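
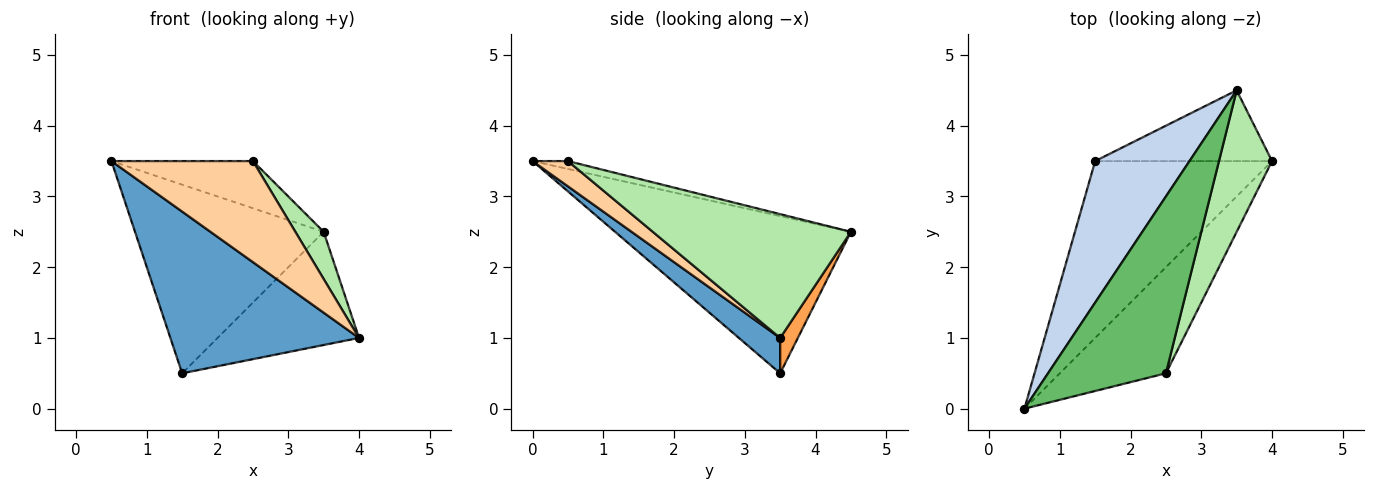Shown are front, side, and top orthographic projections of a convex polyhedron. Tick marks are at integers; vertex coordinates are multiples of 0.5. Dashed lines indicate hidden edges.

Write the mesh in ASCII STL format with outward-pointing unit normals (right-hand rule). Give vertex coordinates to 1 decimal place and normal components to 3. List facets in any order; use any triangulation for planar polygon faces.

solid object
 facet normal 0.146 -0.668 -0.730
  outer loop
   vertex 1.5 3.5 0.5
   vertex 4.0 3.5 1.0
   vertex 0.5 0.0 3.5
  endloop
 endfacet
 facet normal -0.707 0.566 0.424
  outer loop
   vertex 3.5 4.5 2.5
   vertex 1.5 3.5 0.5
   vertex 0.5 0.0 3.5
  endloop
 endfacet
 facet normal 0.105 0.843 -0.527
  outer loop
   vertex 3.5 4.5 2.5
   vertex 4.0 3.5 1.0
   vertex 1.5 3.5 0.5
  endloop
 endfacet
 facet normal 0.170 -0.680 -0.714
  outer loop
   vertex 2.5 0.5 3.5
   vertex 0.5 0.0 3.5
   vertex 4.0 3.5 1.0
  endloop
 endfacet
 facet normal -0.064 0.257 0.964
  outer loop
   vertex 2.5 0.5 3.5
   vertex 3.5 4.5 2.5
   vertex 0.5 0.0 3.5
  endloop
 endfacet
 facet normal 0.911 -0.130 0.391
  outer loop
   vertex 2.5 0.5 3.5
   vertex 4.0 3.5 1.0
   vertex 3.5 4.5 2.5
  endloop
 endfacet
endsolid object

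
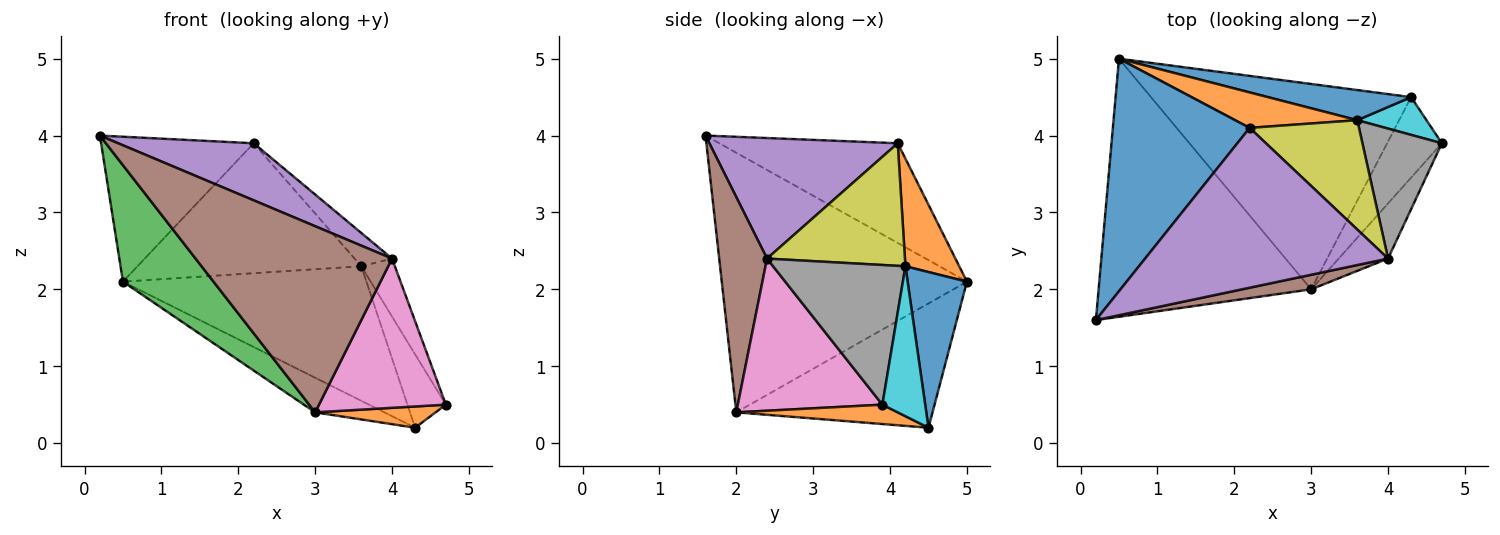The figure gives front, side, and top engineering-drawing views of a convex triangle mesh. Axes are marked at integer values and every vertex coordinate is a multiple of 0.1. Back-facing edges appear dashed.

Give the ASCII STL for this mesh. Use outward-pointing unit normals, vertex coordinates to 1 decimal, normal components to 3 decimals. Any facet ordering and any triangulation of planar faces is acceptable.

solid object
 facet normal -0.526 0.450 0.722
  outer loop
   vertex 2.2 4.1 3.9
   vertex 0.5 5.0 2.1
   vertex 0.2 1.6 4.0
  endloop
 endfacet
 facet normal 0.324 -0.242 -0.915
  outer loop
   vertex 3.0 2.0 0.4
   vertex 4.3 4.5 0.2
   vertex 4.7 3.9 0.5
  endloop
 endfacet
 facet normal -0.744 -0.275 -0.609
  outer loop
   vertex 3.0 2.0 0.4
   vertex 0.2 1.6 4.0
   vertex 0.5 5.0 2.1
  endloop
 endfacet
 facet normal -0.426 0.150 -0.892
  outer loop
   vertex 3.0 2.0 0.4
   vertex 0.5 5.0 2.1
   vertex 4.3 4.5 0.2
  endloop
 endfacet
 facet normal 0.423 -0.305 0.853
  outer loop
   vertex 4.0 2.4 2.4
   vertex 2.2 4.1 3.9
   vertex 0.2 1.6 4.0
  endloop
 endfacet
 facet normal 0.236 -0.969 0.076
  outer loop
   vertex 4.0 2.4 2.4
   vertex 0.2 1.6 4.0
   vertex 3.0 2.0 0.4
  endloop
 endfacet
 facet normal 0.730 -0.641 -0.237
  outer loop
   vertex 4.0 2.4 2.4
   vertex 3.0 2.0 0.4
   vertex 4.7 3.9 0.5
  endloop
 endfacet
 facet normal 0.849 0.215 0.483
  outer loop
   vertex 3.6 4.2 2.3
   vertex 4.0 2.4 2.4
   vertex 4.7 3.9 0.5
  endloop
 endfacet
 facet normal 0.731 0.199 0.652
  outer loop
   vertex 3.6 4.2 2.3
   vertex 2.2 4.1 3.9
   vertex 4.0 2.4 2.4
  endloop
 endfacet
 facet normal 0.704 0.632 0.325
  outer loop
   vertex 3.6 4.2 2.3
   vertex 4.7 3.9 0.5
   vertex 4.3 4.5 0.2
  endloop
 endfacet
 facet normal 0.231 0.949 0.213
  outer loop
   vertex 3.6 4.2 2.3
   vertex 4.3 4.5 0.2
   vertex 0.5 5.0 2.1
  endloop
 endfacet
 facet normal 0.226 0.940 0.256
  outer loop
   vertex 3.6 4.2 2.3
   vertex 0.5 5.0 2.1
   vertex 2.2 4.1 3.9
  endloop
 endfacet
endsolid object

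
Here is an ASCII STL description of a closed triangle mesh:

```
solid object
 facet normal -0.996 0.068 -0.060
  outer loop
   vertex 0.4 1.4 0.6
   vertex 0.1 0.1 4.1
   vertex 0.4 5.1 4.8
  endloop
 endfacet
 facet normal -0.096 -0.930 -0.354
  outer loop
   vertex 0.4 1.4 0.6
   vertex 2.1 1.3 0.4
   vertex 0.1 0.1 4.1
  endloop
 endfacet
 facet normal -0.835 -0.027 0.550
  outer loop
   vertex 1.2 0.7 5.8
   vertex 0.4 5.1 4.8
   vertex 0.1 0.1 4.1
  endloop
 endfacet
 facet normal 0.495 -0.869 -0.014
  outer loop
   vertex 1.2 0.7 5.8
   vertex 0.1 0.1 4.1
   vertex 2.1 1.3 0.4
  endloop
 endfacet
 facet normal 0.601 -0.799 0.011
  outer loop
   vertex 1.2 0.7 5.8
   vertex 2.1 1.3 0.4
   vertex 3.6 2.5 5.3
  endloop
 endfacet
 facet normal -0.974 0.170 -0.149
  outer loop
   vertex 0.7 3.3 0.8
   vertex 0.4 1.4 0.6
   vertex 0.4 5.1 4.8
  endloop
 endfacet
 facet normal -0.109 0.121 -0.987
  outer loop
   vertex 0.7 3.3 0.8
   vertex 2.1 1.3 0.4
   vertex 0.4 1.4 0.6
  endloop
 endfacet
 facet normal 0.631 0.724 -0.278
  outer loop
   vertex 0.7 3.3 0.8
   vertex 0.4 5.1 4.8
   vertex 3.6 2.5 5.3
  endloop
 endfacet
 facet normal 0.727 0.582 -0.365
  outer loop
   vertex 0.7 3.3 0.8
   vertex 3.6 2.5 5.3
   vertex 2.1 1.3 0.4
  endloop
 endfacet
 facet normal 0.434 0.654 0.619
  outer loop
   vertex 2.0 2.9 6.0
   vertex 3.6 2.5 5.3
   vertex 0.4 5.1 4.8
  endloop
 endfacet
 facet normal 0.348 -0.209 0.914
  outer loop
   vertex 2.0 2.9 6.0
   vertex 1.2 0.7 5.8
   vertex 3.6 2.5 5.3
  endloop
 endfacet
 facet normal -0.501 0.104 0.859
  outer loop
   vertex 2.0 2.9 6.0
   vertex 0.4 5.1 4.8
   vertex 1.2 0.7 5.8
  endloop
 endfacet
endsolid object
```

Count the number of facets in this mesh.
12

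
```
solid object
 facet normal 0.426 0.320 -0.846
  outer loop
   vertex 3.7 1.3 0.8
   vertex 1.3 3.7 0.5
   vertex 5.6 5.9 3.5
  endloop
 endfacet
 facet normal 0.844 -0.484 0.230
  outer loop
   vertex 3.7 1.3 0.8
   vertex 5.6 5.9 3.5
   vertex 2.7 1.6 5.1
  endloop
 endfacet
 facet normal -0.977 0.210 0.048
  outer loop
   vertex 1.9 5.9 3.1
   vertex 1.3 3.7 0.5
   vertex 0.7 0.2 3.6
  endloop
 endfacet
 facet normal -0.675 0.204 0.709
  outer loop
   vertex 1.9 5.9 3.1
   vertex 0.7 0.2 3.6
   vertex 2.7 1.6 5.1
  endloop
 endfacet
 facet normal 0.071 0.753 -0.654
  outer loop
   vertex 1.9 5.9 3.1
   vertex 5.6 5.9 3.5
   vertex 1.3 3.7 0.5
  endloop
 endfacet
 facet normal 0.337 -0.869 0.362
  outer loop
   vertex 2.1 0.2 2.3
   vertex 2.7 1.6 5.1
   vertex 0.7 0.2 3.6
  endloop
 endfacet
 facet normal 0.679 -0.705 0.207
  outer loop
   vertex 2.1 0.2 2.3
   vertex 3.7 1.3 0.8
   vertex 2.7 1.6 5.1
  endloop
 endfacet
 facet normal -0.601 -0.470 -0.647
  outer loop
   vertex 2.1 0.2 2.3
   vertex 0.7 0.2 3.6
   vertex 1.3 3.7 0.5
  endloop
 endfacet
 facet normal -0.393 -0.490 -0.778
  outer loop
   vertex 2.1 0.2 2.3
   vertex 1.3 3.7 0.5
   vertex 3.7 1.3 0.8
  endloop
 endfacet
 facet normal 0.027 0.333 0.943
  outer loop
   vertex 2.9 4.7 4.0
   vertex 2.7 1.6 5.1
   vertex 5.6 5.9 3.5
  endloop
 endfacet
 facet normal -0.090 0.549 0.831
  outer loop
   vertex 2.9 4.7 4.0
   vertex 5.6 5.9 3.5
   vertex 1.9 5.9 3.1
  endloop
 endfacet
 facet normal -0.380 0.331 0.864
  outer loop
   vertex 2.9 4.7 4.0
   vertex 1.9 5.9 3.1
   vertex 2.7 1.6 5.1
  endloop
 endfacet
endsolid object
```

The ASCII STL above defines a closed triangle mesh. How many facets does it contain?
12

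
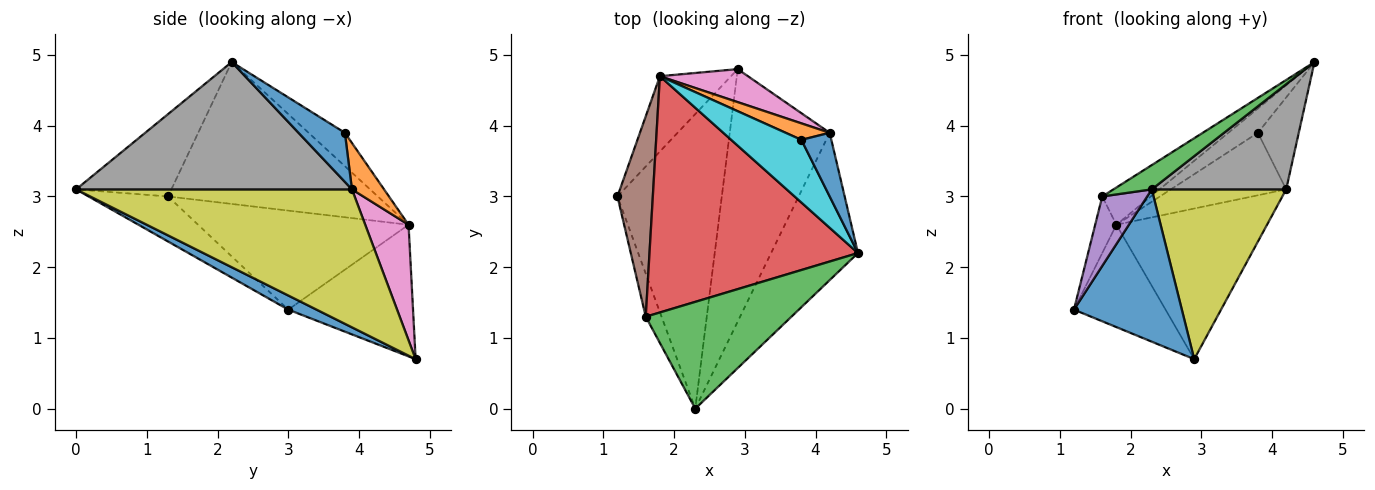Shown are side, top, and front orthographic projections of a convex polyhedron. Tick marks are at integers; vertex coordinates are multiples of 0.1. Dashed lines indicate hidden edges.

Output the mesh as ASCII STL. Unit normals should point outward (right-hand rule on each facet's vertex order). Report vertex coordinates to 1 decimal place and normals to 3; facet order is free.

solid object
 facet normal 0.120 -0.456 -0.882
  outer loop
   vertex 2.9 4.8 0.7
   vertex 2.3 0.0 3.1
   vertex 1.2 3.0 1.4
  endloop
 endfacet
 facet normal -0.739 0.543 -0.399
  outer loop
   vertex 1.8 4.7 2.6
   vertex 2.9 4.8 0.7
   vertex 1.2 3.0 1.4
  endloop
 endfacet
 facet normal -0.483 -0.194 0.854
  outer loop
   vertex 1.6 1.3 3.0
   vertex 2.3 0.0 3.1
   vertex 4.6 2.2 4.9
  endloop
 endfacet
 facet normal -0.558 0.129 0.820
  outer loop
   vertex 1.6 1.3 3.0
   vertex 4.6 2.2 4.9
   vertex 1.8 4.7 2.6
  endloop
 endfacet
 facet normal -0.833 -0.471 -0.292
  outer loop
   vertex 1.6 1.3 3.0
   vertex 1.2 3.0 1.4
   vertex 2.3 0.0 3.1
  endloop
 endfacet
 facet normal -0.938 0.095 0.335
  outer loop
   vertex 1.6 1.3 3.0
   vertex 1.8 4.7 2.6
   vertex 1.2 3.0 1.4
  endloop
 endfacet
 facet normal 0.271 0.940 0.206
  outer loop
   vertex 4.2 3.9 3.1
   vertex 2.9 4.8 0.7
   vertex 1.8 4.7 2.6
  endloop
 endfacet
 facet normal 0.766 -0.373 -0.523
  outer loop
   vertex 4.2 3.9 3.1
   vertex 4.6 2.2 4.9
   vertex 2.3 0.0 3.1
  endloop
 endfacet
 facet normal 0.753 -0.367 -0.546
  outer loop
   vertex 4.2 3.9 3.1
   vertex 2.3 0.0 3.1
   vertex 2.9 4.8 0.7
  endloop
 endfacet
 facet normal -0.406 0.330 0.852
  outer loop
   vertex 3.8 3.8 3.9
   vertex 1.8 4.7 2.6
   vertex 4.6 2.2 4.9
  endloop
 endfacet
 facet normal 0.682 0.601 0.416
  outer loop
   vertex 3.8 3.8 3.9
   vertex 4.6 2.2 4.9
   vertex 4.2 3.9 3.1
  endloop
 endfacet
 facet normal 0.260 0.934 0.247
  outer loop
   vertex 3.8 3.8 3.9
   vertex 4.2 3.9 3.1
   vertex 1.8 4.7 2.6
  endloop
 endfacet
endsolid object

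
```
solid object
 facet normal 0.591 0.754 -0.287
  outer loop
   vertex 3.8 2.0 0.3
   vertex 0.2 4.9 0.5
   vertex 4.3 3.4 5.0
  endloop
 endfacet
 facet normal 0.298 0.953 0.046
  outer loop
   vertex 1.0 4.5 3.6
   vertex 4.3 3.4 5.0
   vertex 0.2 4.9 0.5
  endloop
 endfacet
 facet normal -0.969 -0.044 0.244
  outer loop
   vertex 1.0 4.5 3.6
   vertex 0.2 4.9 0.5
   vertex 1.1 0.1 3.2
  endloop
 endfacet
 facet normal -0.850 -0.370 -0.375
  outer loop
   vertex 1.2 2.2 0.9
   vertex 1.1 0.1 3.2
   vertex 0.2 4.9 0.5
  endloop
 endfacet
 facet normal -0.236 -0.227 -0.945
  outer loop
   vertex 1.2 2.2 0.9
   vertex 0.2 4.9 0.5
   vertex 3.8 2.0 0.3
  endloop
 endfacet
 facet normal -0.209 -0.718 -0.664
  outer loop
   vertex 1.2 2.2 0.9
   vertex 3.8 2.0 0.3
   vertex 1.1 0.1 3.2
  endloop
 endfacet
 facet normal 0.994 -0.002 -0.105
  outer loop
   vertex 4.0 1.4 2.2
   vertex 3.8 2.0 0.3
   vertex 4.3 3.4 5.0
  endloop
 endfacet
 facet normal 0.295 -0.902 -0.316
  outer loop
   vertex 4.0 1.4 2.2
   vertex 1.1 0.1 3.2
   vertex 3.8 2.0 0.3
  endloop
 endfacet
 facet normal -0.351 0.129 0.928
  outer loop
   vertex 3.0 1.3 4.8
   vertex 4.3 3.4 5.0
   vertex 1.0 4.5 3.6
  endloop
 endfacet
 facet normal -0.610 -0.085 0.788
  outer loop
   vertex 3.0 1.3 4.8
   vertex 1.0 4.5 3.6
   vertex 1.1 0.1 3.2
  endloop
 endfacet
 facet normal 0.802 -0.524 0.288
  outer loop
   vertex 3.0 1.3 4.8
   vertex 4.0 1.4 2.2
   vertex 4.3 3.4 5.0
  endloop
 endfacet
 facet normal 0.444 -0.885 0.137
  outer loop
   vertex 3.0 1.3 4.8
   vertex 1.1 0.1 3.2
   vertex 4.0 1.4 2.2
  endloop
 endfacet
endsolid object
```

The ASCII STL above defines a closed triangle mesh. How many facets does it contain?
12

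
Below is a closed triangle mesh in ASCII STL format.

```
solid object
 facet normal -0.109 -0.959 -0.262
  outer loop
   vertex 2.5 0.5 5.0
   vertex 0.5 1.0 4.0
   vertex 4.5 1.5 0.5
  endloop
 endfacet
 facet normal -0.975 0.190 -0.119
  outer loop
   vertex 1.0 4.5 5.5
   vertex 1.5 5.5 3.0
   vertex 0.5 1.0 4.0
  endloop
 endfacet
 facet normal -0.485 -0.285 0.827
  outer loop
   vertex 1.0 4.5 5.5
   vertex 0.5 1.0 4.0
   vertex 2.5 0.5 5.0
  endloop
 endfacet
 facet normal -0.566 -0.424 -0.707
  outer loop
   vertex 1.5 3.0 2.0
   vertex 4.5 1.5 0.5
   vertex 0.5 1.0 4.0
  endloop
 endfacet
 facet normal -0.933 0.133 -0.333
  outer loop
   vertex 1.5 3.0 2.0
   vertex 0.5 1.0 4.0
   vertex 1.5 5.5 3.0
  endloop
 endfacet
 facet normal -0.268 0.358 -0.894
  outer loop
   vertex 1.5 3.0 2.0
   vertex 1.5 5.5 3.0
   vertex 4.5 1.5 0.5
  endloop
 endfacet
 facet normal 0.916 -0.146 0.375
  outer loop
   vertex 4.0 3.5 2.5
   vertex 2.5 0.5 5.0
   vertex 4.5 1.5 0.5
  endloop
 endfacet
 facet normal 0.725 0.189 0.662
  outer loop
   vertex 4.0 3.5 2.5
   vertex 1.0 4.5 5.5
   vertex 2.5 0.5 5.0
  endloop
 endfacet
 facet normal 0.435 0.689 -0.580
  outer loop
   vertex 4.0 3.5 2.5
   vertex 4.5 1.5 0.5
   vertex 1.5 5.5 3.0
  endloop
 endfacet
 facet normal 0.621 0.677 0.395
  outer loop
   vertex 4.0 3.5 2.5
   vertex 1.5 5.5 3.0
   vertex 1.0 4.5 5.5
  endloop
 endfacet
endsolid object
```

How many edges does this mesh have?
15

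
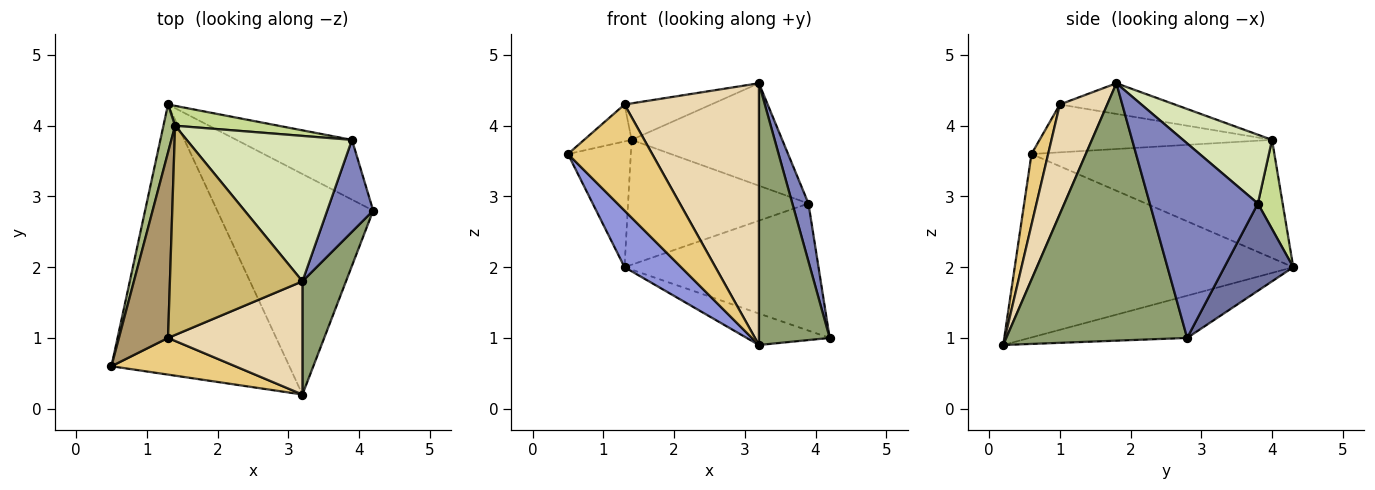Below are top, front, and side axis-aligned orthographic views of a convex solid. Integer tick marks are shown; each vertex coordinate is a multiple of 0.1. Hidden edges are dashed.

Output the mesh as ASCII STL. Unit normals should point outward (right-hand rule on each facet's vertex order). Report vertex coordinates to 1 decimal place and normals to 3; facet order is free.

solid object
 facet normal 0.306 0.862 -0.405
  outer loop
   vertex 3.9 3.8 2.9
   vertex 4.2 2.8 1.0
   vertex 1.3 4.3 2.0
  endloop
 endfacet
 facet normal 0.963 -0.144 0.228
  outer loop
   vertex 3.9 3.8 2.9
   vertex 3.2 1.8 4.6
   vertex 4.2 2.8 1.0
  endloop
 endfacet
 facet normal -0.710 -0.144 -0.689
  outer loop
   vertex 3.2 0.2 0.9
   vertex 0.5 0.6 3.6
   vertex 1.3 4.3 2.0
  endloop
 endfacet
 facet normal -0.259 0.136 -0.956
  outer loop
   vertex 3.2 0.2 0.9
   vertex 1.3 4.3 2.0
   vertex 4.2 2.8 1.0
  endloop
 endfacet
 facet normal 0.920 -0.360 0.156
  outer loop
   vertex 3.2 0.2 0.9
   vertex 4.2 2.8 1.0
   vertex 3.2 1.8 4.6
  endloop
 endfacet
 facet normal -0.964 0.249 0.095
  outer loop
   vertex 1.4 4.0 3.8
   vertex 1.3 4.3 2.0
   vertex 0.5 0.6 3.6
  endloop
 endfacet
 facet normal 0.134 0.979 0.156
  outer loop
   vertex 1.4 4.0 3.8
   vertex 3.9 3.8 2.9
   vertex 1.3 4.3 2.0
  endloop
 endfacet
 facet normal 0.322 0.545 0.774
  outer loop
   vertex 1.4 4.0 3.8
   vertex 3.2 1.8 4.6
   vertex 3.9 3.8 2.9
  endloop
 endfacet
 facet normal -0.691 0.141 0.709
  outer loop
   vertex 1.3 1.0 4.3
   vertex 1.4 4.0 3.8
   vertex 0.5 0.6 3.6
  endloop
 endfacet
 facet normal -0.222 0.167 0.961
  outer loop
   vertex 1.3 1.0 4.3
   vertex 3.2 1.8 4.6
   vertex 1.4 4.0 3.8
  endloop
 endfacet
 facet normal 0.184 -0.929 0.321
  outer loop
   vertex 1.3 1.0 4.3
   vertex 0.5 0.6 3.6
   vertex 3.2 0.2 0.9
  endloop
 endfacet
 facet normal 0.308 -0.873 0.378
  outer loop
   vertex 1.3 1.0 4.3
   vertex 3.2 0.2 0.9
   vertex 3.2 1.8 4.6
  endloop
 endfacet
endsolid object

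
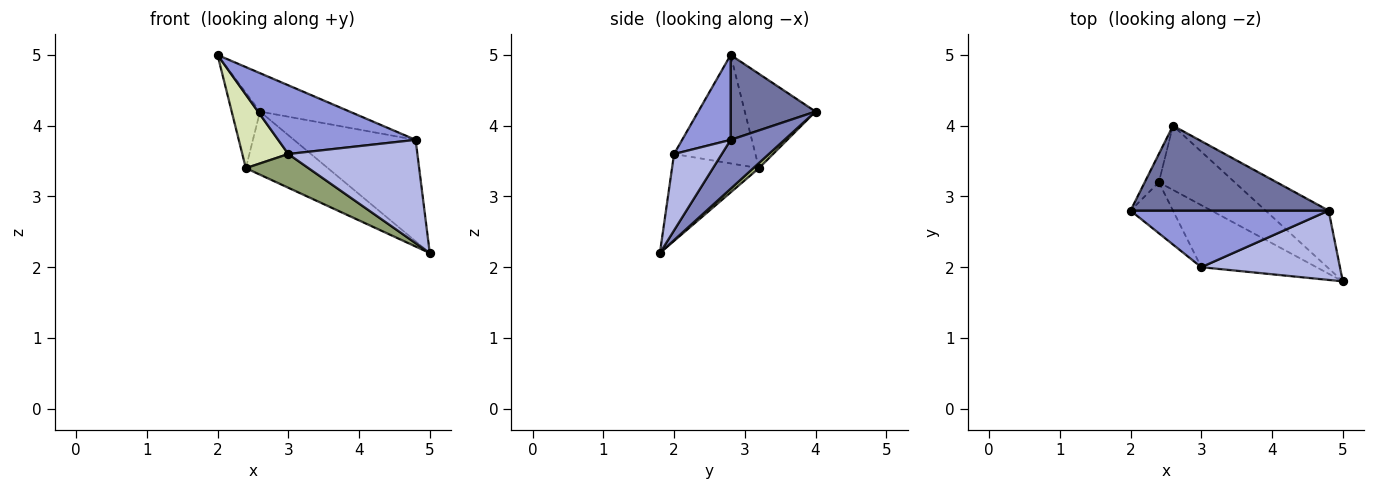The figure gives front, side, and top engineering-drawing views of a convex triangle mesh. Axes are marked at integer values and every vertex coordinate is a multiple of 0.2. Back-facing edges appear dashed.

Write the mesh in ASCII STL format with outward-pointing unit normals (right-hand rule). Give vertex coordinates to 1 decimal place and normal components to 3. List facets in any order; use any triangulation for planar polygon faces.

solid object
 facet normal 0.364 0.384 0.849
  outer loop
   vertex 4.8 2.8 3.8
   vertex 2.6 4.0 4.2
   vertex 2.0 2.8 5.0
  endloop
 endfacet
 facet normal 0.358 0.811 -0.462
  outer loop
   vertex 4.8 2.8 3.8
   vertex 5.0 1.8 2.2
   vertex 2.6 4.0 4.2
  endloop
 endfacet
 facet normal 0.263 -0.745 0.613
  outer loop
   vertex 3.0 2.0 3.6
   vertex 4.8 2.8 3.8
   vertex 2.0 2.8 5.0
  endloop
 endfacet
 facet normal 0.294 -0.794 0.533
  outer loop
   vertex 3.0 2.0 3.6
   vertex 5.0 1.8 2.2
   vertex 4.8 2.8 3.8
  endloop
 endfacet
 facet normal -0.552 -0.398 -0.732
  outer loop
   vertex 2.4 3.2 3.4
   vertex 5.0 1.8 2.2
   vertex 3.0 2.0 3.6
  endloop
 endfacet
 facet normal 0.048 0.700 -0.712
  outer loop
   vertex 2.4 3.2 3.4
   vertex 2.6 4.0 4.2
   vertex 5.0 1.8 2.2
  endloop
 endfacet
 facet normal -0.920 0.368 -0.138
  outer loop
   vertex 2.4 3.2 3.4
   vertex 2.0 2.8 5.0
   vertex 2.6 4.0 4.2
  endloop
 endfacet
 facet normal -0.824 -0.466 -0.322
  outer loop
   vertex 2.4 3.2 3.4
   vertex 3.0 2.0 3.6
   vertex 2.0 2.8 5.0
  endloop
 endfacet
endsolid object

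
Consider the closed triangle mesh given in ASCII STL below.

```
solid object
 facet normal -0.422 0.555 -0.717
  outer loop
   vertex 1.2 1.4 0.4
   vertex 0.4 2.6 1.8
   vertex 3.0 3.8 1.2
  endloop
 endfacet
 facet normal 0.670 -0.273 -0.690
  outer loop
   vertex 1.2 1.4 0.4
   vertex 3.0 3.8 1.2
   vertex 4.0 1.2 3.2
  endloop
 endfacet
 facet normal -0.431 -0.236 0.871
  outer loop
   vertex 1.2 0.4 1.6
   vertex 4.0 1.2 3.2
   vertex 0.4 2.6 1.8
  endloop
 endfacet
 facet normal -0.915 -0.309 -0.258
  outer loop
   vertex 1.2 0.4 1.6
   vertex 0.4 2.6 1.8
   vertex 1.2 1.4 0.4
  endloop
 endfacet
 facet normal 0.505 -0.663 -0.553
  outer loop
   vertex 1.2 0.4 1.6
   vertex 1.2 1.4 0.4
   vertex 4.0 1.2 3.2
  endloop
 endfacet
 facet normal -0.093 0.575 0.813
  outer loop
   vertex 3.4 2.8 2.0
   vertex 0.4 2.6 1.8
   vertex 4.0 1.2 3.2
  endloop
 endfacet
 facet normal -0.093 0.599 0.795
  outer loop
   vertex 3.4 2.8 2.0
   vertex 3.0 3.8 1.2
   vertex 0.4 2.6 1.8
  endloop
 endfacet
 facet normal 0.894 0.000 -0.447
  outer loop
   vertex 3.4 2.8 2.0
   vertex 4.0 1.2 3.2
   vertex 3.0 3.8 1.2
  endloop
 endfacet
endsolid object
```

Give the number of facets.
8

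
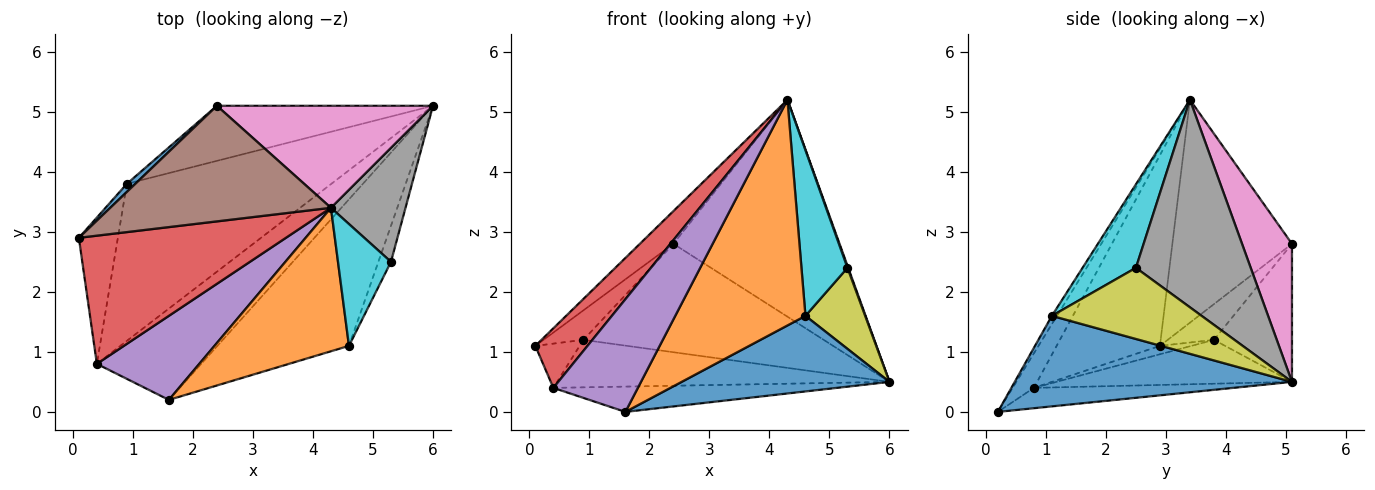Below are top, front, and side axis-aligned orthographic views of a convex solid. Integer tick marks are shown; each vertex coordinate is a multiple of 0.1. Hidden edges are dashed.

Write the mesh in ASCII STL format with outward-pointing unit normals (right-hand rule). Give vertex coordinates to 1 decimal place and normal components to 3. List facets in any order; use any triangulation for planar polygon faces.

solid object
 facet normal 0.522 -0.391 -0.758
  outer loop
   vertex 4.6 1.1 1.6
   vertex 1.6 0.2 0.0
   vertex 6.0 5.1 0.5
  endloop
 endfacet
 facet normal -0.033 -0.843 0.536
  outer loop
   vertex 4.6 1.1 1.6
   vertex 4.3 3.4 5.2
   vertex 1.6 0.2 0.0
  endloop
 endfacet
 facet normal -0.185 0.262 -0.947
  outer loop
   vertex 0.4 0.8 0.4
   vertex 6.0 5.1 0.5
   vertex 1.6 0.2 0.0
  endloop
 endfacet
 facet normal -0.641 -0.324 0.696
  outer loop
   vertex 0.4 0.8 0.4
   vertex 4.3 3.4 5.2
   vertex 0.1 2.9 1.1
  endloop
 endfacet
 facet normal -0.198 -0.786 0.586
  outer loop
   vertex 0.4 0.8 0.4
   vertex 1.6 0.2 0.0
   vertex 4.3 3.4 5.2
  endloop
 endfacet
 facet normal -0.697 0.195 0.690
  outer loop
   vertex 2.4 5.1 2.8
   vertex 0.1 2.9 1.1
   vertex 4.3 3.4 5.2
  endloop
 endfacet
 facet normal 0.262 0.873 0.411
  outer loop
   vertex 2.4 5.1 2.8
   vertex 4.3 3.4 5.2
   vertex 6.0 5.1 0.5
  endloop
 endfacet
 facet normal 0.941 -0.006 0.338
  outer loop
   vertex 5.3 2.5 2.4
   vertex 6.0 5.1 0.5
   vertex 4.3 3.4 5.2
  endloop
 endfacet
 facet normal 0.917 -0.365 -0.162
  outer loop
   vertex 5.3 2.5 2.4
   vertex 4.6 1.1 1.6
   vertex 6.0 5.1 0.5
  endloop
 endfacet
 facet normal 0.683 -0.589 0.433
  outer loop
   vertex 5.3 2.5 2.4
   vertex 4.3 3.4 5.2
   vertex 4.6 1.1 1.6
  endloop
 endfacet
 facet normal -0.745 0.643 0.176
  outer loop
   vertex 0.9 3.8 1.2
   vertex 0.1 2.9 1.1
   vertex 2.4 5.1 2.8
  endloop
 endfacet
 facet normal -0.278 0.856 -0.435
  outer loop
   vertex 0.9 3.8 1.2
   vertex 2.4 5.1 2.8
   vertex 6.0 5.1 0.5
  endloop
 endfacet
 facet normal -0.202 0.284 -0.937
  outer loop
   vertex 0.9 3.8 1.2
   vertex 0.4 0.8 0.4
   vertex 0.1 2.9 1.1
  endloop
 endfacet
 facet normal -0.201 0.284 -0.938
  outer loop
   vertex 0.9 3.8 1.2
   vertex 6.0 5.1 0.5
   vertex 0.4 0.8 0.4
  endloop
 endfacet
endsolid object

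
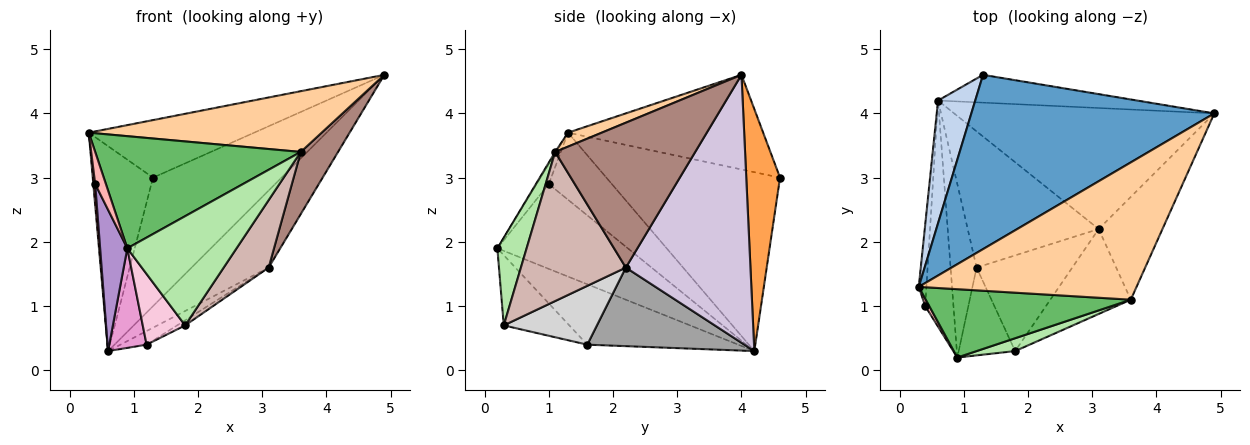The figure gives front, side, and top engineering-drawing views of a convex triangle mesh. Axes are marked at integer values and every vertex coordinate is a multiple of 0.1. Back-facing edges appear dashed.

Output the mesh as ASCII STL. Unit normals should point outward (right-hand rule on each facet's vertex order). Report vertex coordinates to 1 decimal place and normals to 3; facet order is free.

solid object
 facet normal -0.347 0.294 0.891
  outer loop
   vertex 1.3 4.6 3.0
   vertex 0.3 1.3 3.7
   vertex 4.9 4.0 4.6
  endloop
 endfacet
 facet normal -0.927 0.322 0.193
  outer loop
   vertex 1.3 4.6 3.0
   vertex 0.6 4.2 0.3
   vertex 0.3 1.3 3.7
  endloop
 endfacet
 facet normal 0.249 0.947 -0.205
  outer loop
   vertex 1.3 4.6 3.0
   vertex 4.9 4.0 4.6
   vertex 0.6 4.2 0.3
  endloop
 endfacet
 facet normal 0.059 -0.404 0.913
  outer loop
   vertex 3.6 1.1 3.4
   vertex 4.9 4.0 4.6
   vertex 0.3 1.3 3.7
  endloop
 endfacet
 facet normal -0.004 -0.854 0.520
  outer loop
   vertex 3.6 1.1 3.4
   vertex 0.3 1.3 3.7
   vertex 0.9 0.2 1.9
  endloop
 endfacet
 facet normal 0.257 -0.960 0.113
  outer loop
   vertex 3.6 1.1 3.4
   vertex 0.9 0.2 1.9
   vertex 1.8 0.3 0.7
  endloop
 endfacet
 facet normal -0.993 -0.030 -0.113
  outer loop
   vertex 0.4 1.0 2.9
   vertex 0.3 1.3 3.7
   vertex 0.6 4.2 0.3
  endloop
 endfacet
 facet normal -0.741 -0.654 0.153
  outer loop
   vertex 0.4 1.0 2.9
   vertex 0.9 0.2 1.9
   vertex 0.3 1.3 3.7
  endloop
 endfacet
 facet normal -0.931 -0.194 -0.310
  outer loop
   vertex 0.4 1.0 2.9
   vertex 0.6 4.2 0.3
   vertex 0.9 0.2 1.9
  endloop
 endfacet
 facet normal 0.656 0.406 -0.637
  outer loop
   vertex 3.1 2.2 1.6
   vertex 0.6 4.2 0.3
   vertex 4.9 4.0 4.6
  endloop
 endfacet
 facet normal 0.889 -0.237 -0.392
  outer loop
   vertex 3.1 2.2 1.6
   vertex 4.9 4.0 4.6
   vertex 3.6 1.1 3.4
  endloop
 endfacet
 facet normal 0.823 -0.353 -0.444
  outer loop
   vertex 3.1 2.2 1.6
   vertex 3.6 1.1 3.4
   vertex 1.8 0.3 0.7
  endloop
 endfacet
 facet normal -0.896 -0.222 -0.386
  outer loop
   vertex 1.2 1.6 0.4
   vertex 0.9 0.2 1.9
   vertex 0.6 4.2 0.3
  endloop
 endfacet
 facet normal -0.696 -0.450 -0.559
  outer loop
   vertex 1.2 1.6 0.4
   vertex 1.8 0.3 0.7
   vertex 0.9 0.2 1.9
  endloop
 endfacet
 facet normal 0.513 0.085 -0.854
  outer loop
   vertex 1.2 1.6 0.4
   vertex 0.6 4.2 0.3
   vertex 3.1 2.2 1.6
  endloop
 endfacet
 facet normal 0.523 0.045 -0.851
  outer loop
   vertex 1.2 1.6 0.4
   vertex 3.1 2.2 1.6
   vertex 1.8 0.3 0.7
  endloop
 endfacet
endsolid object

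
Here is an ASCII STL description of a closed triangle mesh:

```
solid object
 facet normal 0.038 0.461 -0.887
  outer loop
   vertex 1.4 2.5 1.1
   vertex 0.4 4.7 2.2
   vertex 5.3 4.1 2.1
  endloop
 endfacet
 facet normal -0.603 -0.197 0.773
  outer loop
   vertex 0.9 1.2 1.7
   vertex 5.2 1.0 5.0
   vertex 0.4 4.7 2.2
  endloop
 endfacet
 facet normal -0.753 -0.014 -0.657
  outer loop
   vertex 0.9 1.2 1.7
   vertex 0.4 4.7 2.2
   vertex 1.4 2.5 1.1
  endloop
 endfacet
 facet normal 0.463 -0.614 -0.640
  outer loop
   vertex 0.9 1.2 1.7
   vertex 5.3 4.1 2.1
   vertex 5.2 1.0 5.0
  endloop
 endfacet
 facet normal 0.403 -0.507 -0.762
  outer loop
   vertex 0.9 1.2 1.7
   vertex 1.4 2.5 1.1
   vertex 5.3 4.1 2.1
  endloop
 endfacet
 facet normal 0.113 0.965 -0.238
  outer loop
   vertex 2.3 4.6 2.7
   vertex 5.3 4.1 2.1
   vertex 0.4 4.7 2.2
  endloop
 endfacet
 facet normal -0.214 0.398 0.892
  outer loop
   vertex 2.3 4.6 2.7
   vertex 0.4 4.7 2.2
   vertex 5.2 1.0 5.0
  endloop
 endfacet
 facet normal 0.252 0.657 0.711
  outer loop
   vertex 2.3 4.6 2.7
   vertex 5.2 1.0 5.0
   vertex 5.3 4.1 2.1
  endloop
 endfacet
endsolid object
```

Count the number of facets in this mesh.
8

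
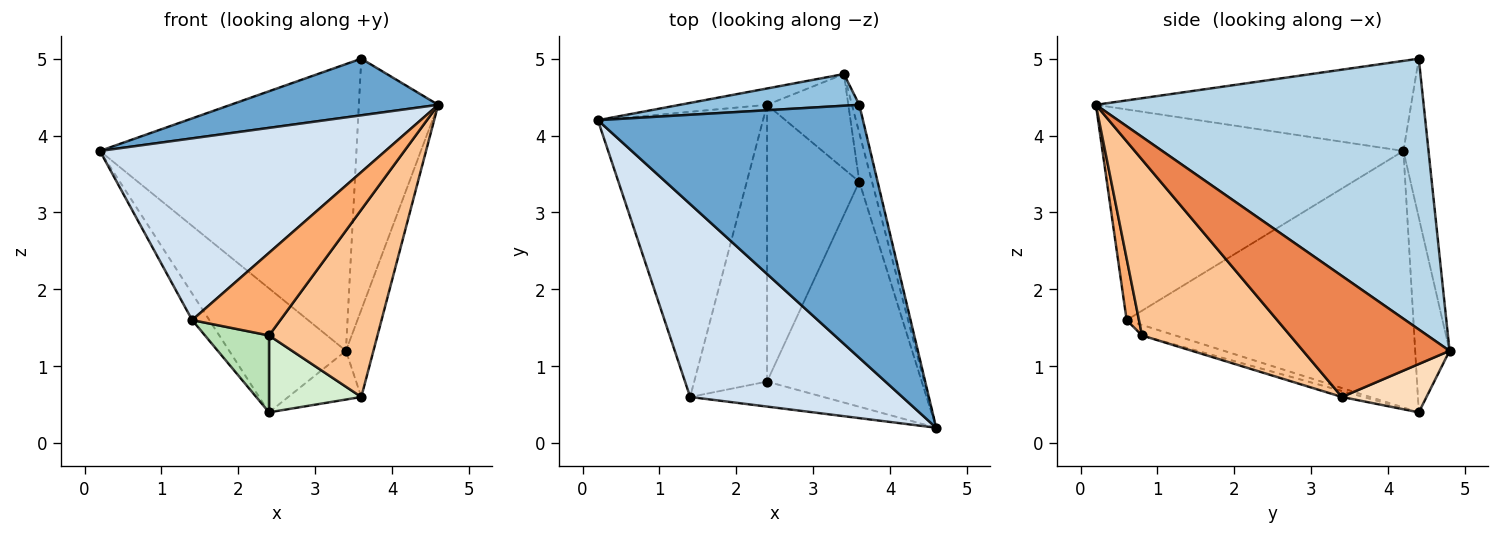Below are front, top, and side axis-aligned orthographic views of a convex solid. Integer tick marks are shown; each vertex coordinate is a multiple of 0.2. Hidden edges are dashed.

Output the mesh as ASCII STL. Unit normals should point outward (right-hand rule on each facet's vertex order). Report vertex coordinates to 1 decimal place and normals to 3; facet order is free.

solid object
 facet normal -0.315 -0.207 0.926
  outer loop
   vertex 3.6 4.4 5.0
   vertex 0.2 4.2 3.8
   vertex 4.6 0.2 4.4
  endloop
 endfacet
 facet normal -0.097 0.989 0.109
  outer loop
   vertex 3.6 4.4 5.0
   vertex 3.4 4.8 1.2
   vertex 0.2 4.2 3.8
  endloop
 endfacet
 facet normal 0.972 0.235 -0.026
  outer loop
   vertex 3.6 4.4 5.0
   vertex 4.6 0.2 4.4
   vertex 3.4 4.8 1.2
  endloop
 endfacet
 facet normal -0.586 -0.556 0.590
  outer loop
   vertex 1.4 0.6 1.6
   vertex 4.6 0.2 4.4
   vertex 0.2 4.2 3.8
  endloop
 endfacet
 facet normal 0.978 0.184 -0.103
  outer loop
   vertex 3.6 3.4 0.6
   vertex 3.4 4.8 1.2
   vertex 4.6 0.2 4.4
  endloop
 endfacet
 facet normal 0.132 -0.949 -0.287
  outer loop
   vertex 2.4 0.8 1.4
   vertex 4.6 0.2 4.4
   vertex 1.4 0.6 1.6
  endloop
 endfacet
 facet normal 0.658 -0.482 -0.579
  outer loop
   vertex 2.4 0.8 1.4
   vertex 3.6 3.4 0.6
   vertex 4.6 0.2 4.4
  endloop
 endfacet
 facet normal 0.468 0.404 -0.786
  outer loop
   vertex 2.4 4.4 0.4
   vertex 3.4 4.8 1.2
   vertex 3.6 3.4 0.6
  endloop
 endfacet
 facet normal -0.280 0.952 -0.125
  outer loop
   vertex 2.4 4.4 0.4
   vertex 0.2 4.2 3.8
   vertex 3.4 4.8 1.2
  endloop
 endfacet
 facet normal -0.840 0.050 -0.540
  outer loop
   vertex 2.4 4.4 0.4
   vertex 1.4 0.6 1.6
   vertex 0.2 4.2 3.8
  endloop
 endfacet
 facet normal -0.138 -0.265 -0.954
  outer loop
   vertex 2.4 4.4 0.4
   vertex 2.4 0.8 1.4
   vertex 1.4 0.6 1.6
  endloop
 endfacet
 facet normal -0.062 -0.267 -0.962
  outer loop
   vertex 2.4 4.4 0.4
   vertex 3.6 3.4 0.6
   vertex 2.4 0.8 1.4
  endloop
 endfacet
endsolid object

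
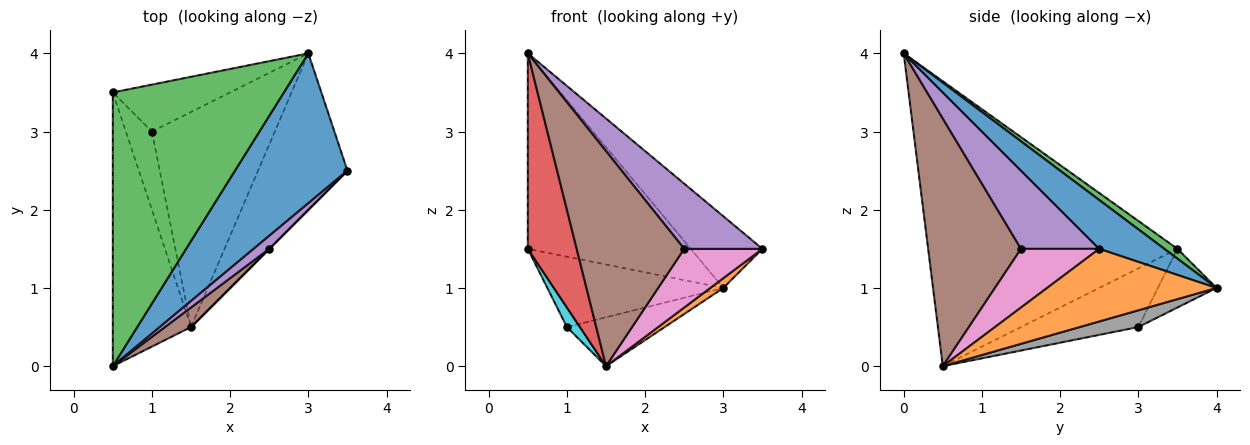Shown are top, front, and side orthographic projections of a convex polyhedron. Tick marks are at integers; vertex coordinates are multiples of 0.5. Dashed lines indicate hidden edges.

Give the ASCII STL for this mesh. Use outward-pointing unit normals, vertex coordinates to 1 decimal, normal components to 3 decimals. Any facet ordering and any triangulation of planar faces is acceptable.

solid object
 facet normal 0.365 0.402 0.840
  outer loop
   vertex 3.0 4.0 1.0
   vertex 0.5 0.0 4.0
   vertex 3.5 2.5 1.5
  endloop
 endfacet
 facet normal 0.630 -0.048 -0.775
  outer loop
   vertex 1.5 0.5 0.0
   vertex 3.0 4.0 1.0
   vertex 3.5 2.5 1.5
  endloop
 endfacet
 facet normal 0.046 0.581 0.813
  outer loop
   vertex 0.5 3.5 1.5
   vertex 0.5 0.0 4.0
   vertex 3.0 4.0 1.0
  endloop
 endfacet
 facet normal -0.948 -0.186 -0.260
  outer loop
   vertex 0.5 3.5 1.5
   vertex 1.5 0.5 0.0
   vertex 0.5 0.0 4.0
  endloop
 endfacet
 facet normal 0.700 -0.700 0.140
  outer loop
   vertex 2.5 1.5 1.5
   vertex 3.5 2.5 1.5
   vertex 0.5 0.0 4.0
  endloop
 endfacet
 facet normal 0.652 -0.755 0.069
  outer loop
   vertex 2.5 1.5 1.5
   vertex 0.5 0.0 4.0
   vertex 1.5 0.5 0.0
  endloop
 endfacet
 facet normal 0.707 -0.707 0.000
  outer loop
   vertex 2.5 1.5 1.5
   vertex 1.5 0.5 0.0
   vertex 3.5 2.5 1.5
  endloop
 endfacet
 facet normal 0.132 0.220 -0.967
  outer loop
   vertex 1.0 3.0 0.5
   vertex 3.0 4.0 1.0
   vertex 1.5 0.5 0.0
  endloop
 endfacet
 facet normal -0.267 0.802 -0.535
  outer loop
   vertex 1.0 3.0 0.5
   vertex 0.5 3.5 1.5
   vertex 3.0 4.0 1.0
  endloop
 endfacet
 facet normal -0.909 -0.101 -0.404
  outer loop
   vertex 1.0 3.0 0.5
   vertex 1.5 0.5 0.0
   vertex 0.5 3.5 1.5
  endloop
 endfacet
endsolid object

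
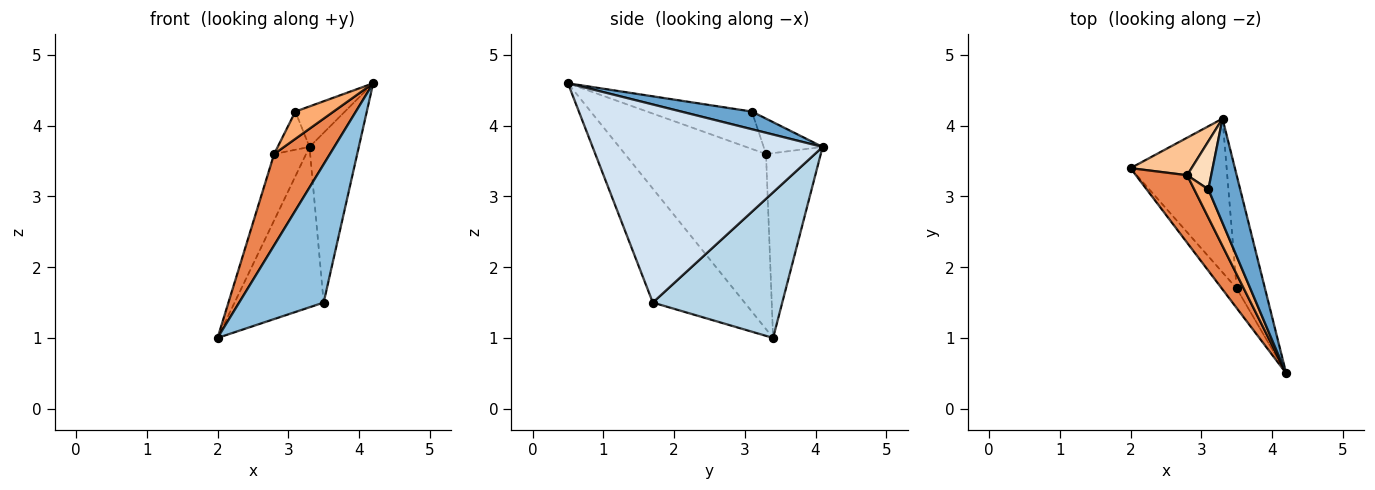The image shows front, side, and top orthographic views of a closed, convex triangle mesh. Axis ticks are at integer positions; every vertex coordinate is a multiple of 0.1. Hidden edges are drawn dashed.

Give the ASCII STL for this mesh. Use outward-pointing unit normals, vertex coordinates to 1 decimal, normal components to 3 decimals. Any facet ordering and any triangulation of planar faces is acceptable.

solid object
 facet normal 0.460 0.322 0.828
  outer loop
   vertex 3.1 3.1 4.2
   vertex 4.2 0.5 4.6
   vertex 3.3 4.1 3.7
  endloop
 endfacet
 facet normal -0.732 -0.674 -0.096
  outer loop
   vertex 3.5 1.7 1.5
   vertex 4.2 0.5 4.6
   vertex 2.0 3.4 1.0
  endloop
 endfacet
 facet normal 0.724 0.498 -0.478
  outer loop
   vertex 3.5 1.7 1.5
   vertex 2.0 3.4 1.0
   vertex 3.3 4.1 3.7
  endloop
 endfacet
 facet normal 0.968 0.208 -0.138
  outer loop
   vertex 3.5 1.7 1.5
   vertex 3.3 4.1 3.7
   vertex 4.2 0.5 4.6
  endloop
 endfacet
 facet normal -0.897 -0.355 0.262
  outer loop
   vertex 2.8 3.3 3.6
   vertex 2.0 3.4 1.0
   vertex 4.2 0.5 4.6
  endloop
 endfacet
 facet normal -0.885 -0.323 0.335
  outer loop
   vertex 2.8 3.3 3.6
   vertex 4.2 0.5 4.6
   vertex 3.1 3.1 4.2
  endloop
 endfacet
 facet normal -0.831 0.485 0.274
  outer loop
   vertex 2.8 3.3 3.6
   vertex 3.3 4.1 3.7
   vertex 2.0 3.4 1.0
  endloop
 endfacet
 facet normal -0.755 0.408 0.513
  outer loop
   vertex 2.8 3.3 3.6
   vertex 3.1 3.1 4.2
   vertex 3.3 4.1 3.7
  endloop
 endfacet
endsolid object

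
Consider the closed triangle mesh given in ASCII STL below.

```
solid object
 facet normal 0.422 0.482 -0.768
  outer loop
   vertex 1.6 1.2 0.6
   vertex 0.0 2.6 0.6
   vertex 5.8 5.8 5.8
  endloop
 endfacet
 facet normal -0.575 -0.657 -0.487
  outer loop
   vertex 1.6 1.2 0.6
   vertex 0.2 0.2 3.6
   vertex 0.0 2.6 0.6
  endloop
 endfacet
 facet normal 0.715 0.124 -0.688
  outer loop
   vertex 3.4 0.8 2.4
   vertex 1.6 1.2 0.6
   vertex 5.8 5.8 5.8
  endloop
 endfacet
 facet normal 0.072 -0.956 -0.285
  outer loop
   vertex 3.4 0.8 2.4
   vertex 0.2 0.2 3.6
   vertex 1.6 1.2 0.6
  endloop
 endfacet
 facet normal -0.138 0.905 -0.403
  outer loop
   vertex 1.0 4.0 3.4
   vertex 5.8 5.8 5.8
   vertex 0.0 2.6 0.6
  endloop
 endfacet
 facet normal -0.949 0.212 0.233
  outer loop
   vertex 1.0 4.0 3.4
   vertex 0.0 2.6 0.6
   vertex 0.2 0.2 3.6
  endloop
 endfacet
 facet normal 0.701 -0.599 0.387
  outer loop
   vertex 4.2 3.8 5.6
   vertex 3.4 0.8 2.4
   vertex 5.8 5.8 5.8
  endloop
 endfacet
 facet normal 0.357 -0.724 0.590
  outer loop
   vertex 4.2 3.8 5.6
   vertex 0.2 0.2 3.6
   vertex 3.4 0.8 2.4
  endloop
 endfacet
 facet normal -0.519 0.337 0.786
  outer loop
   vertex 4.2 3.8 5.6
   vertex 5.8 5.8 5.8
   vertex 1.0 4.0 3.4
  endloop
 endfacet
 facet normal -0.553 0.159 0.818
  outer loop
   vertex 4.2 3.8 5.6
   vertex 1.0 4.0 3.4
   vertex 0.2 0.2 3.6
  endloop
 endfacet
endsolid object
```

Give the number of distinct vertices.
7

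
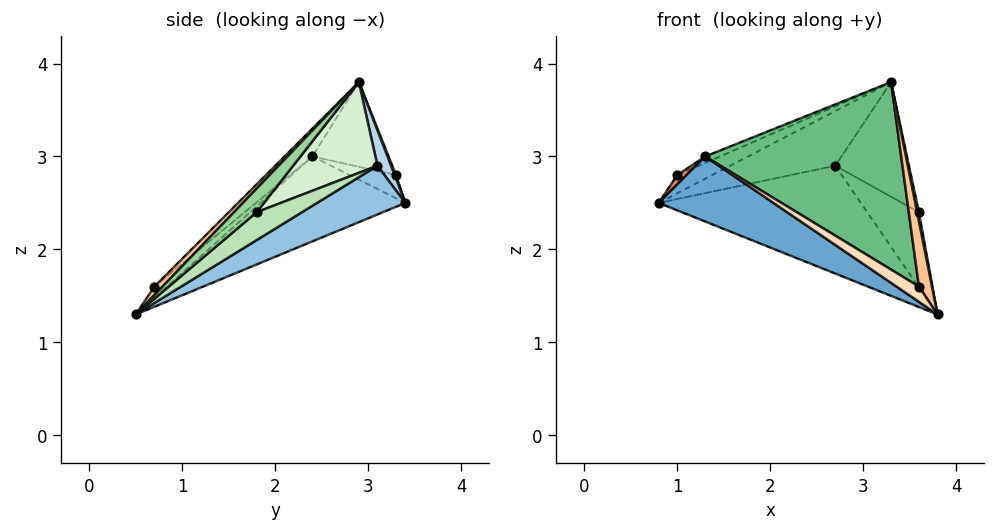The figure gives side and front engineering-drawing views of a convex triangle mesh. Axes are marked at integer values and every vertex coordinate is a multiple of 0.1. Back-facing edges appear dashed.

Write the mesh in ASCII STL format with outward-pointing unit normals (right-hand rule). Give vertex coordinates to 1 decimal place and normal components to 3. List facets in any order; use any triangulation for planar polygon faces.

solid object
 facet normal -0.712 -0.565 -0.417
  outer loop
   vertex 1.3 2.4 3.0
   vertex 0.8 3.4 2.5
   vertex 3.8 0.5 1.3
  endloop
 endfacet
 facet normal 0.254 0.583 -0.772
  outer loop
   vertex 2.7 3.1 2.9
   vertex 3.8 0.5 1.3
   vertex 0.8 3.4 2.5
  endloop
 endfacet
 facet normal 0.127 0.983 0.134
  outer loop
   vertex 2.7 3.1 2.9
   vertex 0.8 3.4 2.5
   vertex 3.3 2.9 3.8
  endloop
 endfacet
 facet normal 0.039 0.955 0.292
  outer loop
   vertex 1.0 3.3 2.8
   vertex 3.3 2.9 3.8
   vertex 0.8 3.4 2.5
  endloop
 endfacet
 facet normal -0.845 -0.169 0.507
  outer loop
   vertex 1.0 3.3 2.8
   vertex 0.8 3.4 2.5
   vertex 1.3 2.4 3.0
  endloop
 endfacet
 facet normal -0.387 0.075 0.919
  outer loop
   vertex 1.0 3.3 2.8
   vertex 1.3 2.4 3.0
   vertex 3.3 2.9 3.8
  endloop
 endfacet
 facet normal 0.392 -0.623 0.677
  outer loop
   vertex 3.6 0.7 1.6
   vertex 3.8 0.5 1.3
   vertex 3.3 2.9 3.8
  endloop
 endfacet
 facet normal -0.474 -0.845 0.247
  outer loop
   vertex 3.6 0.7 1.6
   vertex 1.3 2.4 3.0
   vertex 3.8 0.5 1.3
  endloop
 endfacet
 facet normal -0.101 -0.710 0.697
  outer loop
   vertex 3.6 0.7 1.6
   vertex 3.3 2.9 3.8
   vertex 1.3 2.4 3.0
  endloop
 endfacet
 facet normal 0.960 -0.079 0.268
  outer loop
   vertex 3.6 1.8 2.4
   vertex 3.3 2.9 3.8
   vertex 3.8 0.5 1.3
  endloop
 endfacet
 facet normal 0.522 0.596 -0.610
  outer loop
   vertex 3.6 1.8 2.4
   vertex 3.8 0.5 1.3
   vertex 2.7 3.1 2.9
  endloop
 endfacet
 facet normal 0.709 0.620 -0.335
  outer loop
   vertex 3.6 1.8 2.4
   vertex 2.7 3.1 2.9
   vertex 3.3 2.9 3.8
  endloop
 endfacet
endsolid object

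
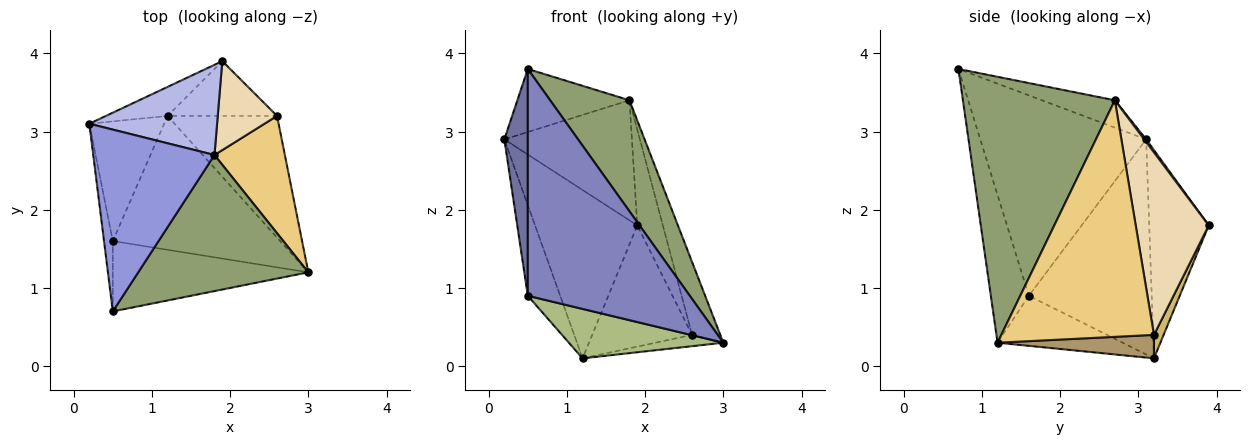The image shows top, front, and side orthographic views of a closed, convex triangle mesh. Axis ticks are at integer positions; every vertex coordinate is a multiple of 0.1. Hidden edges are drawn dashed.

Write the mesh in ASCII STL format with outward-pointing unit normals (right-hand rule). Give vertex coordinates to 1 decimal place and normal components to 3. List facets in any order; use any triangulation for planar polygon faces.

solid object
 facet normal -0.989 -0.140 -0.043
  outer loop
   vertex 0.5 1.6 0.9
   vertex 0.5 0.7 3.8
   vertex 0.2 3.1 2.9
  endloop
 endfacet
 facet normal -0.219 -0.932 -0.289
  outer loop
   vertex 0.5 1.6 0.9
   vertex 3.0 1.2 0.3
   vertex 0.5 0.7 3.8
  endloop
 endfacet
 facet normal -0.209 0.320 0.924
  outer loop
   vertex 1.8 2.7 3.4
   vertex 0.2 3.1 2.9
   vertex 0.5 0.7 3.8
  endloop
 endfacet
 facet normal 0.012 0.800 0.600
  outer loop
   vertex 1.8 2.7 3.4
   vertex 1.9 3.9 1.8
   vertex 0.2 3.1 2.9
  endloop
 endfacet
 facet normal 0.771 -0.403 0.493
  outer loop
   vertex 1.8 2.7 3.4
   vertex 0.5 0.7 3.8
   vertex 3.0 1.2 0.3
  endloop
 endfacet
 facet normal -0.270 -0.333 -0.903
  outer loop
   vertex 1.2 3.2 0.1
   vertex 3.0 1.2 0.3
   vertex 0.5 1.6 0.9
  endloop
 endfacet
 facet normal -0.498 0.855 -0.147
  outer loop
   vertex 1.2 3.2 0.1
   vertex 0.2 3.1 2.9
   vertex 1.9 3.9 1.8
  endloop
 endfacet
 facet normal -0.917 0.242 -0.319
  outer loop
   vertex 1.2 3.2 0.1
   vertex 0.5 1.6 0.9
   vertex 0.2 3.1 2.9
  endloop
 endfacet
 facet normal 0.209 0.090 -0.974
  outer loop
   vertex 2.6 3.2 0.4
   vertex 3.0 1.2 0.3
   vertex 1.2 3.2 0.1
  endloop
 endfacet
 facet normal 0.088 0.908 -0.410
  outer loop
   vertex 2.6 3.2 0.4
   vertex 1.2 3.2 0.1
   vertex 1.9 3.9 1.8
  endloop
 endfacet
 facet normal 0.944 0.175 0.281
  outer loop
   vertex 2.6 3.2 0.4
   vertex 1.8 2.7 3.4
   vertex 3.0 1.2 0.3
  endloop
 endfacet
 facet normal 0.902 0.316 0.293
  outer loop
   vertex 2.6 3.2 0.4
   vertex 1.9 3.9 1.8
   vertex 1.8 2.7 3.4
  endloop
 endfacet
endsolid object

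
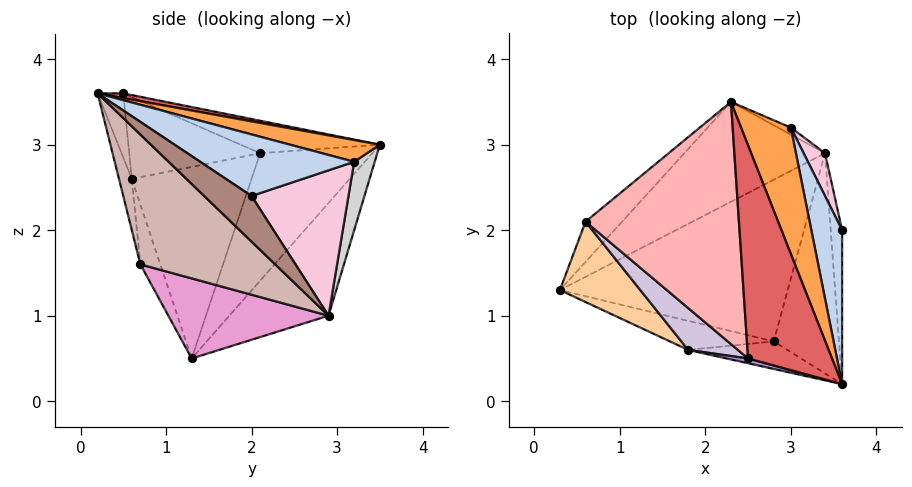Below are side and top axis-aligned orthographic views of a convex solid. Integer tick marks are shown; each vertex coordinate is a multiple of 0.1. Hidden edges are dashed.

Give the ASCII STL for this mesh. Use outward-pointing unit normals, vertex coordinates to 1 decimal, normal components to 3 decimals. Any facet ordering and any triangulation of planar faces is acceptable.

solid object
 facet normal -0.619 0.765 -0.178
  outer loop
   vertex 0.6 2.1 2.9
   vertex 2.3 3.5 3.0
   vertex 0.3 1.3 0.5
  endloop
 endfacet
 facet normal 0.857 0.286 0.429
  outer loop
   vertex 3.0 3.2 2.8
   vertex 3.6 0.2 3.6
   vertex 3.6 2.0 2.4
  endloop
 endfacet
 facet normal 0.381 0.309 0.871
  outer loop
   vertex 3.0 3.2 2.8
   vertex 2.3 3.5 3.0
   vertex 3.6 0.2 3.6
  endloop
 endfacet
 facet normal -0.715 -0.632 0.300
  outer loop
   vertex 1.8 0.6 2.6
   vertex 0.6 2.1 2.9
   vertex 0.3 1.3 0.5
  endloop
 endfacet
 facet normal -0.131 -0.965 -0.228
  outer loop
   vertex 1.8 0.6 2.6
   vertex 0.3 1.3 0.5
   vertex 2.8 0.7 1.6
  endloop
 endfacet
 facet normal -0.104 -0.974 -0.202
  outer loop
   vertex 1.8 0.6 2.6
   vertex 2.8 0.7 1.6
   vertex 3.6 0.2 3.6
  endloop
 endfacet
 facet normal 0.054 0.199 0.978
  outer loop
   vertex 2.5 0.5 3.6
   vertex 3.6 0.2 3.6
   vertex 2.3 3.5 3.0
  endloop
 endfacet
 facet normal -0.204 0.179 0.962
  outer loop
   vertex 2.5 0.5 3.6
   vertex 2.3 3.5 3.0
   vertex 0.6 2.1 2.9
  endloop
 endfacet
 facet normal -0.262 -0.961 0.087
  outer loop
   vertex 2.5 0.5 3.6
   vertex 1.8 0.6 2.6
   vertex 3.6 0.2 3.6
  endloop
 endfacet
 facet normal -0.671 -0.619 0.408
  outer loop
   vertex 2.5 0.5 3.6
   vertex 0.6 2.1 2.9
   vertex 1.8 0.6 2.6
  endloop
 endfacet
 facet normal 0.958 -0.160 -0.239
  outer loop
   vertex 3.4 2.9 1.0
   vertex 3.6 2.0 2.4
   vertex 3.6 0.2 3.6
  endloop
 endfacet
 facet normal 0.839 -0.344 -0.422
  outer loop
   vertex 3.4 2.9 1.0
   vertex 3.6 0.2 3.6
   vertex 2.8 0.7 1.6
  endloop
 endfacet
 facet normal 0.313 -0.328 -0.891
  outer loop
   vertex 3.4 2.9 1.0
   vertex 2.8 0.7 1.6
   vertex 0.3 1.3 0.5
  endloop
 endfacet
 facet normal 0.904 0.407 0.133
  outer loop
   vertex 3.4 2.9 1.0
   vertex 3.0 3.2 2.8
   vertex 3.6 2.0 2.4
  endloop
 endfacet
 facet normal -0.354 0.824 -0.442
  outer loop
   vertex 3.4 2.9 1.0
   vertex 0.3 1.3 0.5
   vertex 2.3 3.5 3.0
  endloop
 endfacet
 facet normal 0.376 0.924 -0.070
  outer loop
   vertex 3.4 2.9 1.0
   vertex 2.3 3.5 3.0
   vertex 3.0 3.2 2.8
  endloop
 endfacet
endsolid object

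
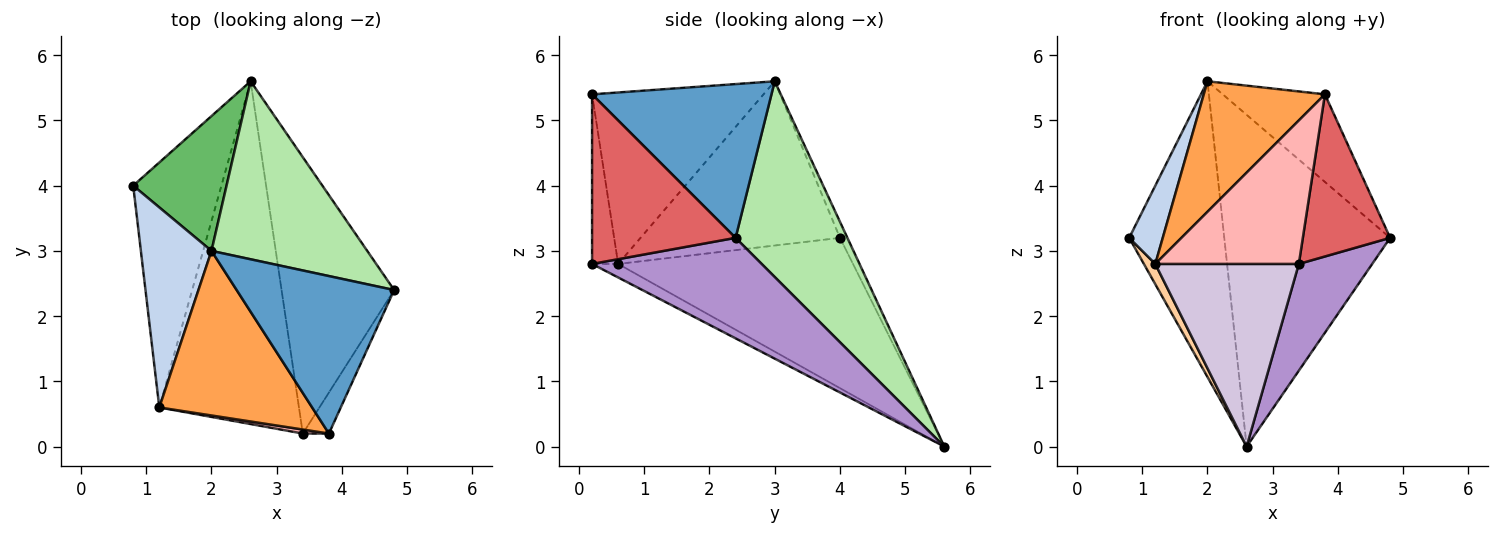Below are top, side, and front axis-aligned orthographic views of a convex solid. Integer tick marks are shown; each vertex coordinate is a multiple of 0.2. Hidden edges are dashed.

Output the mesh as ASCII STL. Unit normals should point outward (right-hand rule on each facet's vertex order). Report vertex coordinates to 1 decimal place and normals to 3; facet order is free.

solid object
 facet normal 0.649 0.370 0.665
  outer loop
   vertex 2.0 3.0 5.6
   vertex 3.8 0.2 5.4
   vertex 4.8 2.4 3.2
  endloop
 endfacet
 facet normal -0.908 -0.153 0.390
  outer loop
   vertex 1.2 0.6 2.8
   vertex 2.0 3.0 5.6
   vertex 0.8 4.0 3.2
  endloop
 endfacet
 facet normal -0.660 -0.467 0.589
  outer loop
   vertex 1.2 0.6 2.8
   vertex 3.8 0.2 5.4
   vertex 2.0 3.0 5.6
  endloop
 endfacet
 facet normal -0.862 -0.042 -0.506
  outer loop
   vertex 2.6 5.6 0.0
   vertex 1.2 0.6 2.8
   vertex 0.8 4.0 3.2
  endloop
 endfacet
 facet normal -0.071 0.908 0.414
  outer loop
   vertex 2.6 5.6 0.0
   vertex 0.8 4.0 3.2
   vertex 2.0 3.0 5.6
  endloop
 endfacet
 facet normal 0.511 0.758 0.406
  outer loop
   vertex 2.6 5.6 0.0
   vertex 2.0 3.0 5.6
   vertex 4.8 2.4 3.2
  endloop
 endfacet
 facet normal 0.847 -0.515 -0.130
  outer loop
   vertex 3.4 0.2 2.8
   vertex 4.8 2.4 3.2
   vertex 3.8 0.2 5.4
  endloop
 endfacet
 facet normal -0.179 -0.983 0.028
  outer loop
   vertex 3.4 0.2 2.8
   vertex 3.8 0.2 5.4
   vertex 1.2 0.6 2.8
  endloop
 endfacet
 facet normal 0.640 -0.277 -0.717
  outer loop
   vertex 3.4 0.2 2.8
   vertex 2.6 5.6 0.0
   vertex 4.8 2.4 3.2
  endloop
 endfacet
 facet normal -0.085 -0.469 -0.879
  outer loop
   vertex 3.4 0.2 2.8
   vertex 1.2 0.6 2.8
   vertex 2.6 5.6 0.0
  endloop
 endfacet
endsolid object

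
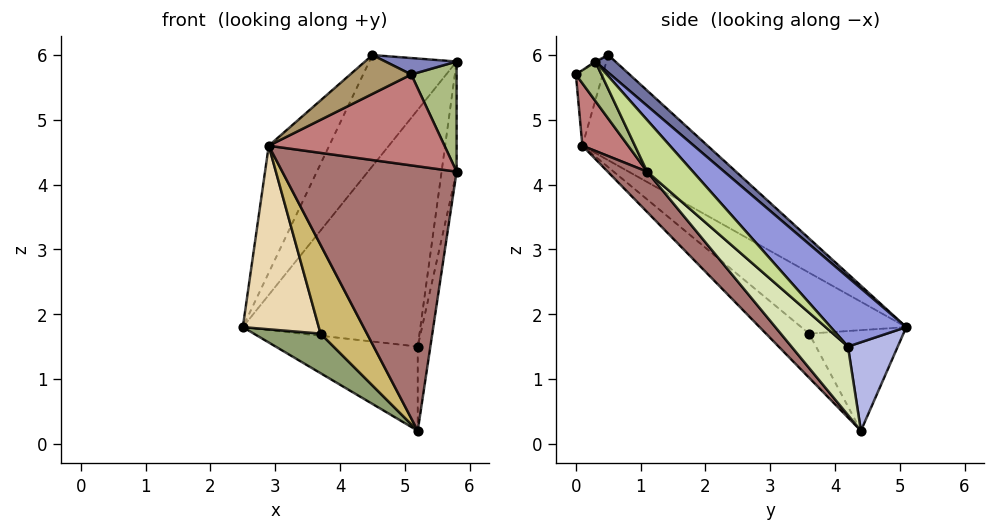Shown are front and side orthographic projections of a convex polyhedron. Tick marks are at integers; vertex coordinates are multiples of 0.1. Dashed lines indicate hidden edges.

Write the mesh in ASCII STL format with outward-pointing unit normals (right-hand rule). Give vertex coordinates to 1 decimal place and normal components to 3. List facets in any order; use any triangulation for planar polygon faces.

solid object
 facet normal 0.161 0.703 0.693
  outer loop
   vertex 4.5 0.5 6.0
   vertex 5.8 0.3 5.9
   vertex 2.5 5.1 1.8
  endloop
 endfacet
 facet normal -0.016 -0.528 0.849
  outer loop
   vertex 4.5 0.5 6.0
   vertex 5.1 0.0 5.7
   vertex 5.8 0.3 5.9
  endloop
 endfacet
 facet normal 0.311 0.732 0.606
  outer loop
   vertex 5.2 4.2 1.5
   vertex 2.5 5.1 1.8
   vertex 5.8 0.3 5.9
  endloop
 endfacet
 facet normal 0.327 0.934 0.144
  outer loop
   vertex 5.2 4.2 1.5
   vertex 5.2 4.4 0.2
   vertex 2.5 5.1 1.8
  endloop
 endfacet
 facet normal -0.542 -0.384 -0.747
  outer loop
   vertex 3.7 3.6 1.7
   vertex 2.5 5.1 1.8
   vertex 5.2 4.4 0.2
  endloop
 endfacet
 facet normal 0.454 -0.806 -0.379
  outer loop
   vertex 5.8 1.1 4.2
   vertex 5.8 0.3 5.9
   vertex 5.1 0.0 5.7
  endloop
 endfacet
 facet normal 0.940 0.308 0.145
  outer loop
   vertex 5.8 1.1 4.2
   vertex 5.2 4.2 1.5
   vertex 5.8 0.3 5.9
  endloop
 endfacet
 facet normal 0.975 0.218 0.034
  outer loop
   vertex 5.8 1.1 4.2
   vertex 5.2 4.4 0.2
   vertex 5.2 4.2 1.5
  endloop
 endfacet
 facet normal -0.326 -0.743 0.585
  outer loop
   vertex 2.9 0.1 4.6
   vertex 5.1 0.0 5.7
   vertex 4.5 0.5 6.0
  endloop
 endfacet
 facet normal -0.465 -0.500 -0.731
  outer loop
   vertex 2.9 0.1 4.6
   vertex 3.7 3.6 1.7
   vertex 5.2 4.4 0.2
  endloop
 endfacet
 facet normal -0.668 0.322 0.671
  outer loop
   vertex 2.9 0.1 4.6
   vertex 4.5 0.5 6.0
   vertex 2.5 5.1 1.8
  endloop
 endfacet
 facet normal -0.593 -0.429 -0.681
  outer loop
   vertex 2.9 0.1 4.6
   vertex 2.5 5.1 1.8
   vertex 3.7 3.6 1.7
  endloop
 endfacet
 facet normal 0.169 -0.748 -0.642
  outer loop
   vertex 2.9 0.1 4.6
   vertex 5.2 4.4 0.2
   vertex 5.8 1.1 4.2
  endloop
 endfacet
 facet normal 0.217 -0.833 -0.509
  outer loop
   vertex 2.9 0.1 4.6
   vertex 5.8 1.1 4.2
   vertex 5.1 0.0 5.7
  endloop
 endfacet
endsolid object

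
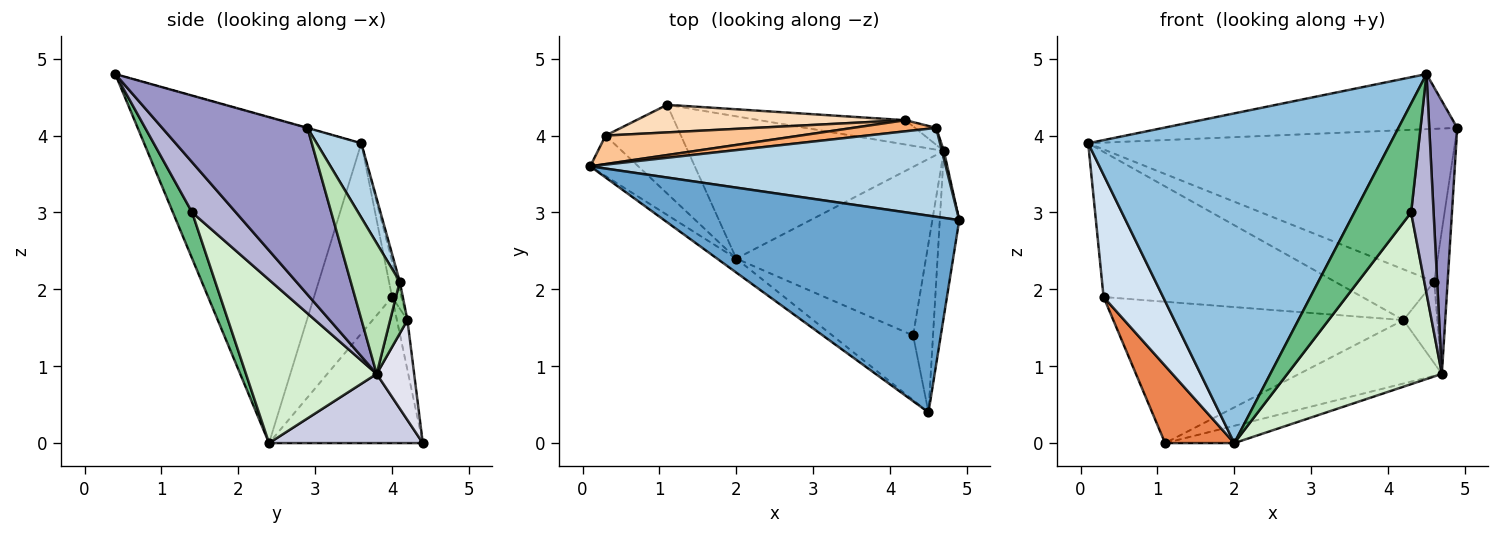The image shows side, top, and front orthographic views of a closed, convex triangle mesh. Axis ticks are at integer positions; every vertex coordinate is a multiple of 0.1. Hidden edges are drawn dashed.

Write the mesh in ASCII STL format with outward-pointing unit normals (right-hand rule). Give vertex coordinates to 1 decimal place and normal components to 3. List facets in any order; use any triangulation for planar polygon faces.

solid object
 facet normal -0.001 0.270 0.963
  outer loop
   vertex 4.5 0.4 4.8
   vertex 4.9 2.9 4.1
   vertex 0.1 3.6 3.9
  endloop
 endfacet
 facet normal -0.583 -0.812 -0.034
  outer loop
   vertex 2.0 2.4 0.0
   vertex 4.5 0.4 4.8
   vertex 0.1 3.6 3.9
  endloop
 endfacet
 facet normal 0.105 0.860 0.500
  outer loop
   vertex 4.6 4.1 2.1
   vertex 0.1 3.6 3.9
   vertex 4.9 2.9 4.1
  endloop
 endfacet
 facet normal -0.780 -0.595 -0.197
  outer loop
   vertex 0.3 4.0 1.9
   vertex 2.0 2.4 0.0
   vertex 0.1 3.6 3.9
  endloop
 endfacet
 facet normal -0.825 -0.371 -0.426
  outer loop
   vertex 0.3 4.0 1.9
   vertex 1.1 4.4 0.0
   vertex 2.0 2.4 0.0
  endloop
 endfacet
 facet normal -0.023 0.977 0.214
  outer loop
   vertex 4.2 4.2 1.6
   vertex 0.1 3.6 3.9
   vertex 4.6 4.1 2.1
  endloop
 endfacet
 facet normal -0.035 0.981 0.193
  outer loop
   vertex 4.2 4.2 1.6
   vertex 0.3 4.0 1.9
   vertex 0.1 3.6 3.9
  endloop
 endfacet
 facet normal -0.036 0.981 0.192
  outer loop
   vertex 4.2 4.2 1.6
   vertex 1.1 4.4 0.0
   vertex 0.3 4.0 1.9
  endloop
 endfacet
 facet normal 0.280 -0.826 -0.490
  outer loop
   vertex 4.3 1.4 3.0
   vertex 4.5 0.4 4.8
   vertex 2.0 2.4 0.0
  endloop
 endfacet
 facet normal 0.446 0.876 -0.182
  outer loop
   vertex 4.7 3.8 0.9
   vertex 4.2 4.2 1.6
   vertex 4.6 4.1 2.1
  endloop
 endfacet
 facet normal 0.964 0.265 0.014
  outer loop
   vertex 4.7 3.8 0.9
   vertex 4.6 4.1 2.1
   vertex 4.9 2.9 4.1
  endloop
 endfacet
 facet normal 0.517 -0.611 -0.600
  outer loop
   vertex 4.7 3.8 0.9
   vertex 4.3 1.4 3.0
   vertex 2.0 2.4 0.0
  endloop
 endfacet
 facet normal 0.976 -0.188 -0.114
  outer loop
   vertex 4.7 3.8 0.9
   vertex 4.9 2.9 4.1
   vertex 4.5 0.4 4.8
  endloop
 endfacet
 facet normal 0.839 -0.431 -0.333
  outer loop
   vertex 4.7 3.8 0.9
   vertex 4.5 0.4 4.8
   vertex 4.3 1.4 3.0
  endloop
 endfacet
 facet normal 0.259 0.117 -0.959
  outer loop
   vertex 4.7 3.8 0.9
   vertex 2.0 2.4 0.0
   vertex 1.1 4.4 0.0
  endloop
 endfacet
 facet normal 0.238 0.907 -0.348
  outer loop
   vertex 4.7 3.8 0.9
   vertex 1.1 4.4 0.0
   vertex 4.2 4.2 1.6
  endloop
 endfacet
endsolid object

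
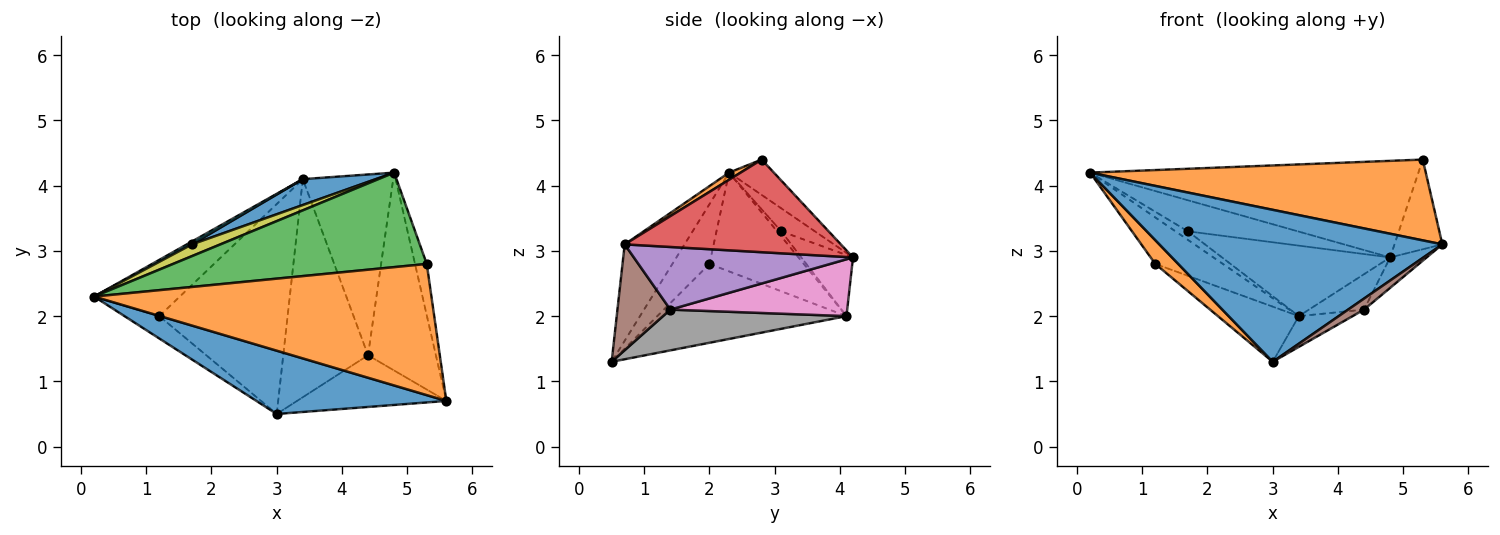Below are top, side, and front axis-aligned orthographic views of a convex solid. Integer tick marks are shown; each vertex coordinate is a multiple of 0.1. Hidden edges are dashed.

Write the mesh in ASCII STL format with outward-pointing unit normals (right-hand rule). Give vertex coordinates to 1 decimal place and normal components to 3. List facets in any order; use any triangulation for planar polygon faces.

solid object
 facet normal -0.192 -0.906 0.377
  outer loop
   vertex 3.0 0.5 1.3
   vertex 5.6 0.7 3.1
   vertex 0.2 2.3 4.2
  endloop
 endfacet
 facet normal 0.018 -0.524 0.851
  outer loop
   vertex 5.3 2.8 4.4
   vertex 0.2 2.3 4.2
   vertex 5.6 0.7 3.1
  endloop
 endfacet
 facet normal -0.097 0.711 0.696
  outer loop
   vertex 5.3 2.8 4.4
   vertex 4.8 4.2 2.9
   vertex 0.2 2.3 4.2
  endloop
 endfacet
 facet normal 0.969 0.214 -0.123
  outer loop
   vertex 5.3 2.8 4.4
   vertex 5.6 0.7 3.1
   vertex 4.8 4.2 2.9
  endloop
 endfacet
 facet normal 0.674 0.112 -0.730
  outer loop
   vertex 4.4 1.4 2.1
   vertex 4.8 4.2 2.9
   vertex 5.6 0.7 3.1
  endloop
 endfacet
 facet normal 0.570 -0.172 -0.804
  outer loop
   vertex 4.4 1.4 2.1
   vertex 5.6 0.7 3.1
   vertex 3.0 0.5 1.3
  endloop
 endfacet
 facet normal 0.525 0.164 -0.835
  outer loop
   vertex 4.4 1.4 2.1
   vertex 3.4 4.1 2.0
   vertex 4.8 4.2 2.9
  endloop
 endfacet
 facet normal 0.430 0.126 -0.894
  outer loop
   vertex 4.4 1.4 2.1
   vertex 3.0 0.5 1.3
   vertex 3.4 4.1 2.0
  endloop
 endfacet
 facet normal -0.275 0.899 0.341
  outer loop
   vertex 1.7 3.1 3.3
   vertex 0.2 2.3 4.2
   vertex 4.8 4.2 2.9
  endloop
 endfacet
 facet normal -0.302 0.905 0.302
  outer loop
   vertex 1.7 3.1 3.3
   vertex 3.4 4.1 2.0
   vertex 0.2 2.3 4.2
  endloop
 endfacet
 facet normal -0.277 0.902 0.331
  outer loop
   vertex 1.7 3.1 3.3
   vertex 4.8 4.2 2.9
   vertex 3.4 4.1 2.0
  endloop
 endfacet
 facet normal -0.762 -0.471 -0.444
  outer loop
   vertex 1.2 2.0 2.8
   vertex 3.0 0.5 1.3
   vertex 0.2 2.3 4.2
  endloop
 endfacet
 facet normal -0.664 0.476 -0.576
  outer loop
   vertex 1.2 2.0 2.8
   vertex 0.2 2.3 4.2
   vertex 3.4 4.1 2.0
  endloop
 endfacet
 facet normal -0.511 0.218 -0.831
  outer loop
   vertex 1.2 2.0 2.8
   vertex 3.4 4.1 2.0
   vertex 3.0 0.5 1.3
  endloop
 endfacet
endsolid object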